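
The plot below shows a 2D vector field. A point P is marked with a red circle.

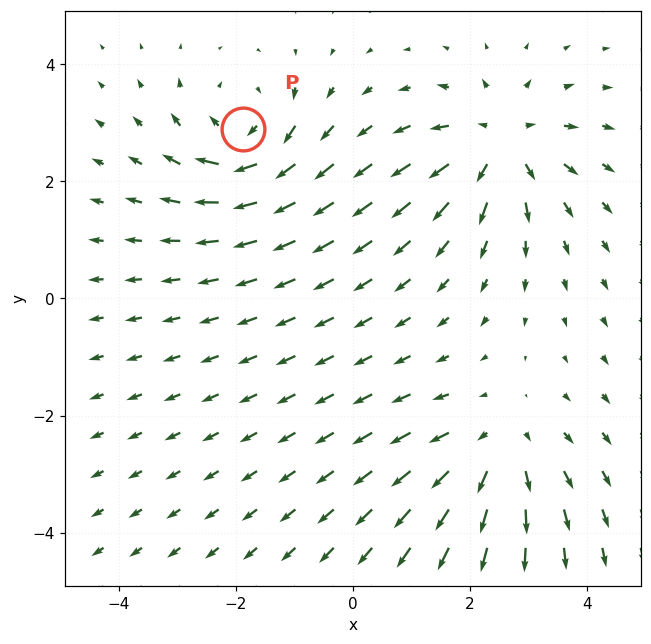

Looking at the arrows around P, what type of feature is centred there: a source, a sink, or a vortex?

At P (-1.9, 2.9) the arrows circulate clockwise. Divergence ≈0, curl about -4 — near-zero divergence with nonzero curl is a vortex.

vortex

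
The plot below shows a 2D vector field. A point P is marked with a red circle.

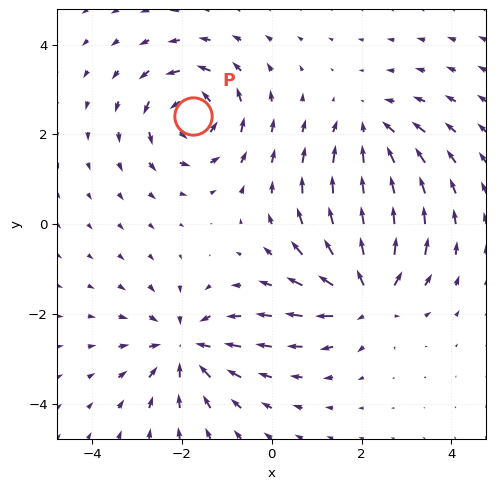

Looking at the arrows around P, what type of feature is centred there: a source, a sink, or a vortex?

vortex

At P (-1.8, 2.4) the arrows circulate counterclockwise. Divergence ≈0, curl about +5 — near-zero divergence with nonzero curl is a vortex.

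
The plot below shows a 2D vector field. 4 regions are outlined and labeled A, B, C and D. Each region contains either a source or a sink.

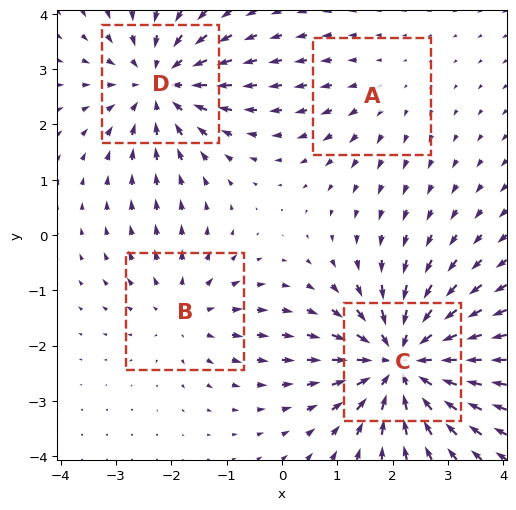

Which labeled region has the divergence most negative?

C

Divergence at each region's feature centre — A: about +2, B: about +3, C: about -6, D: about -5. Region C is most negative.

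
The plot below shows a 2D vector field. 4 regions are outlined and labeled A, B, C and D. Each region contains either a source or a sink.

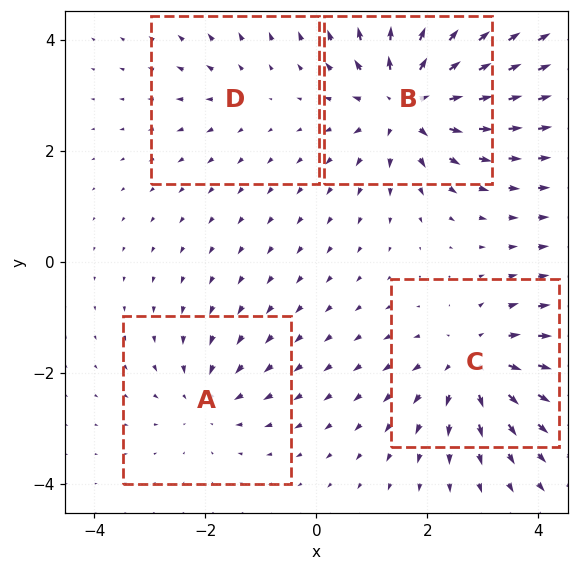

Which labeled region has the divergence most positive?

B

Divergence at each region's feature centre — A: about -4, B: about +7, C: about +5, D: about +2. Region B is most positive.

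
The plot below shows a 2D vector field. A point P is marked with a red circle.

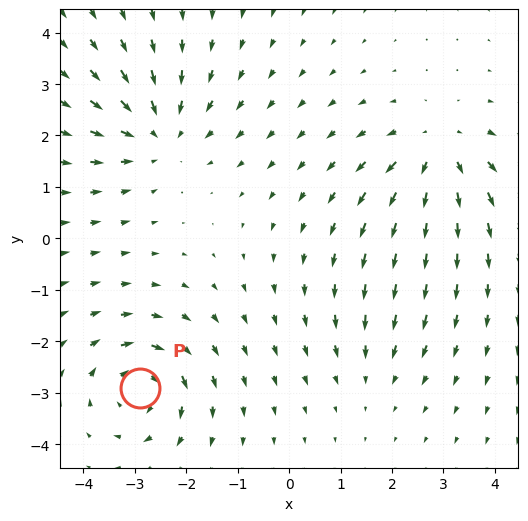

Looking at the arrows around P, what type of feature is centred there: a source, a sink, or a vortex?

vortex

At P (-2.9, -2.9) the arrows circulate clockwise. Divergence ≈0, curl about -6 — near-zero divergence with nonzero curl is a vortex.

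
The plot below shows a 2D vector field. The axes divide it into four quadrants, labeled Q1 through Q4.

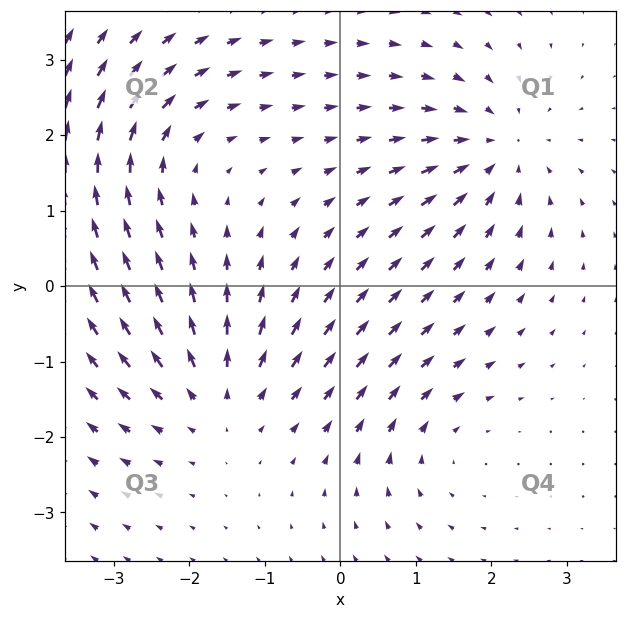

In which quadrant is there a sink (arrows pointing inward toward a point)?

Q1

The sink sits at approximately (2.1, 1.8), which lies in quadrant Q1. The divergence there is about -4, negative as expected for a sink.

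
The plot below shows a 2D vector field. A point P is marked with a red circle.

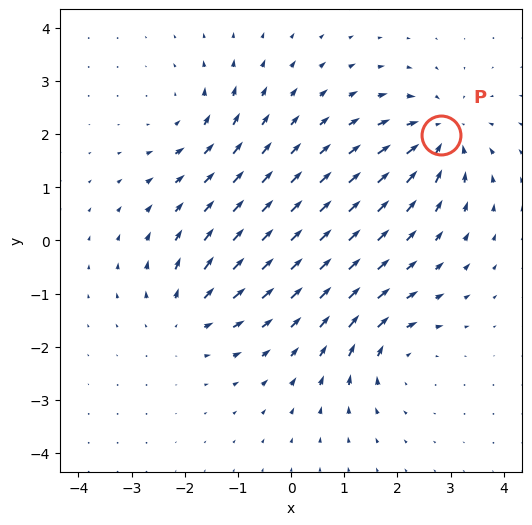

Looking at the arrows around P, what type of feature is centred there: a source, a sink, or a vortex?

sink

At P (2.8, 2.0) the arrows converge inward. Divergence about -6, curl ≈0 — negative divergence with near-zero curl is a sink.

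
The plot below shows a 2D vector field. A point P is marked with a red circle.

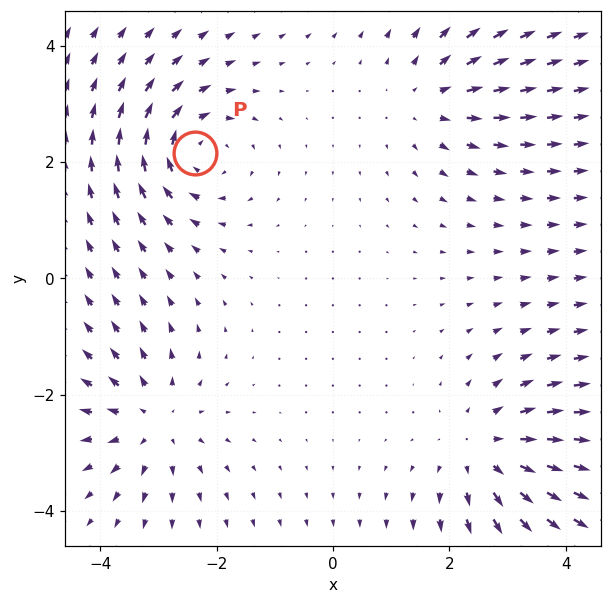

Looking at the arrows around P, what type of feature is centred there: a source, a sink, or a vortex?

At P (-2.4, 2.2) the arrows circulate clockwise. Divergence ≈0, curl about -5 — near-zero divergence with nonzero curl is a vortex.

vortex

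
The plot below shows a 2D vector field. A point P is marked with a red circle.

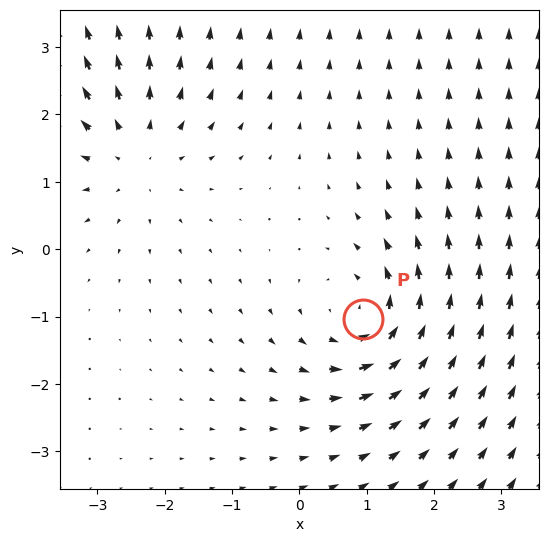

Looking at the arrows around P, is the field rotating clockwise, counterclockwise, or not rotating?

Near P at (0.9, -1.0) the arrows circulate counterclockwise. The curl (z-component) there is about +4; positive curl means counterclockwise rotation.

counterclockwise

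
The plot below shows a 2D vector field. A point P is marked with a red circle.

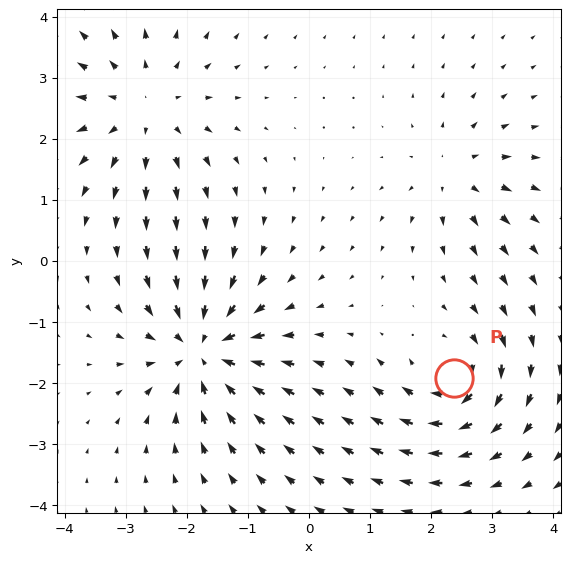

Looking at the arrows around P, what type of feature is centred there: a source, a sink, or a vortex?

vortex

At P (2.4, -1.9) the arrows circulate clockwise. Divergence ≈0, curl about -5 — near-zero divergence with nonzero curl is a vortex.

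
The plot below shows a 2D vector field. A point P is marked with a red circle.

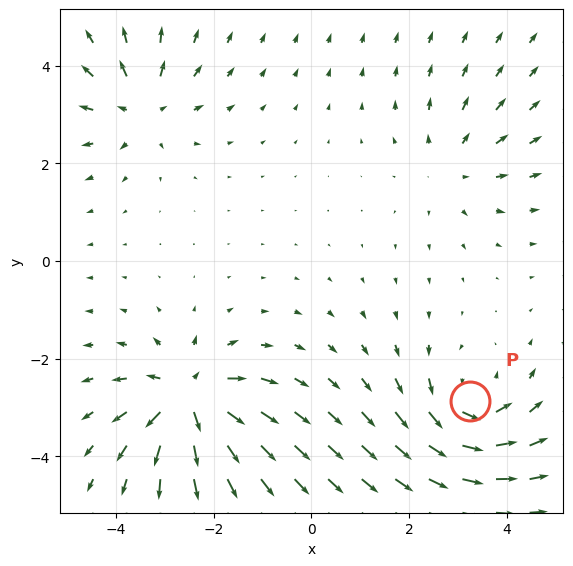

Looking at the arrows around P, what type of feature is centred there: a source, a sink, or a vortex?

vortex

At P (3.2, -2.9) the arrows circulate counterclockwise. Divergence ≈0, curl about +5 — near-zero divergence with nonzero curl is a vortex.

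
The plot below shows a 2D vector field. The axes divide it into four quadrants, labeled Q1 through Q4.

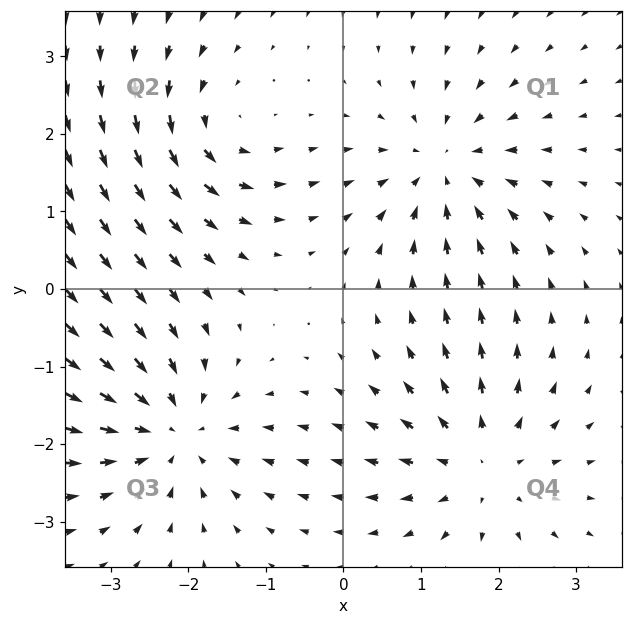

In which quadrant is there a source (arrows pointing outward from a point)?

The source sits at approximately (1.8, -2.3), which lies in quadrant Q4. The divergence there is about +5, positive as expected for a source.

Q4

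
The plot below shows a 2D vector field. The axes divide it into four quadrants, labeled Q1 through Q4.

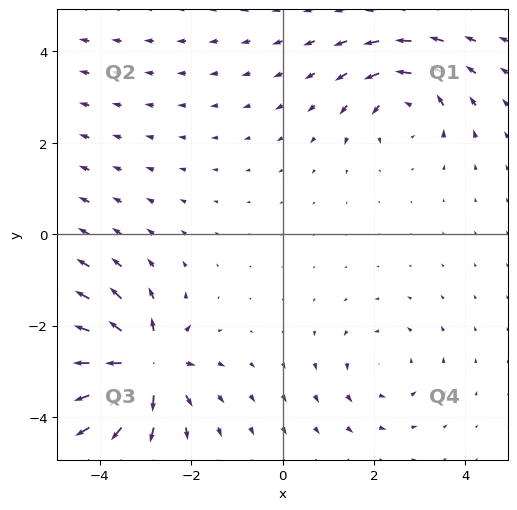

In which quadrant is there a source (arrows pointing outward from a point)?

The source sits at approximately (-3.0, -2.8), which lies in quadrant Q3. The divergence there is about +6, positive as expected for a source.

Q3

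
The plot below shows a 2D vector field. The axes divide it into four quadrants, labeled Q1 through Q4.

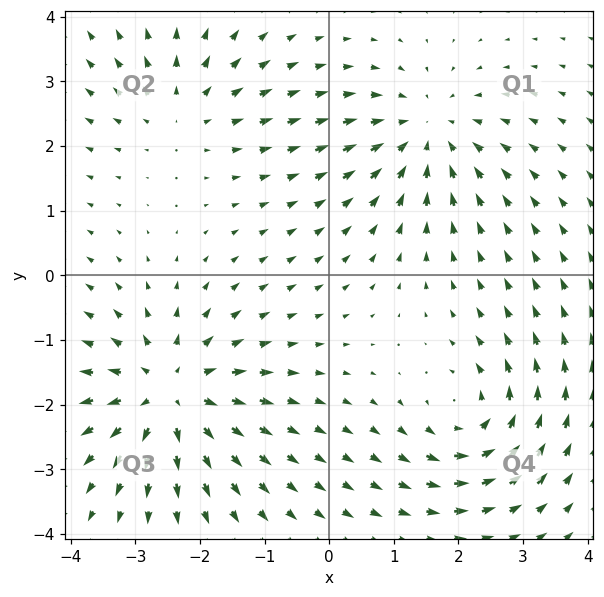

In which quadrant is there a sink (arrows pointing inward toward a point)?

The sink sits at approximately (1.5, 2.2), which lies in quadrant Q1. The divergence there is about -4, negative as expected for a sink.

Q1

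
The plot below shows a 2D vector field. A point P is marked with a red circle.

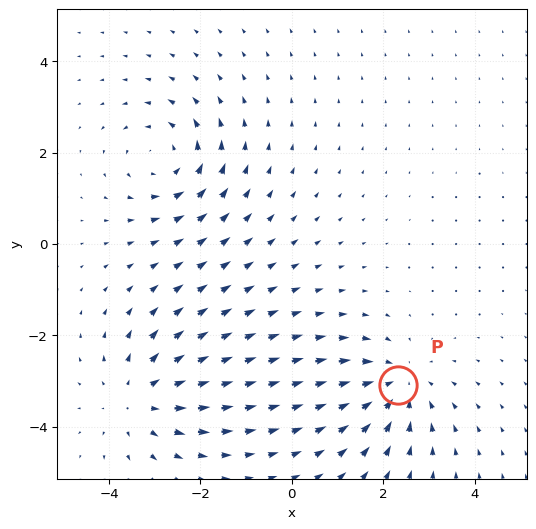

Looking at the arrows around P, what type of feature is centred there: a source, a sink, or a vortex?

sink

At P (2.3, -3.1) the arrows converge inward. Divergence about -4, curl ≈0 — negative divergence with near-zero curl is a sink.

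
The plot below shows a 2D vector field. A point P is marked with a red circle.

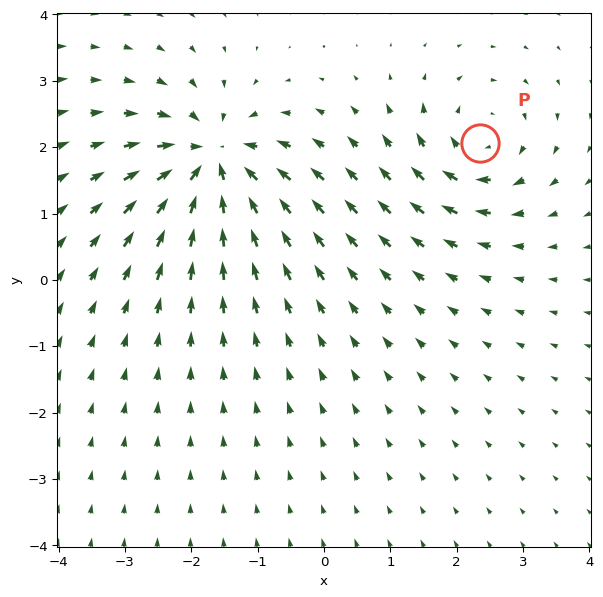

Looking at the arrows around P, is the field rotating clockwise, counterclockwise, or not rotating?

Near P at (2.3, 2.1) the arrows circulate clockwise. The curl (z-component) there is about -4; negative curl means clockwise rotation.

clockwise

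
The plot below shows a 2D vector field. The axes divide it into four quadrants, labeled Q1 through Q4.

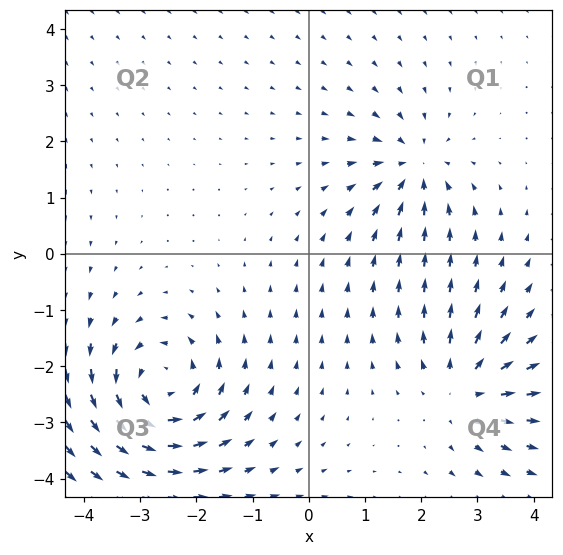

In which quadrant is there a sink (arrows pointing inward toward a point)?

Q1

The sink sits at approximately (1.9, 1.5), which lies in quadrant Q1. The divergence there is about -4, negative as expected for a sink.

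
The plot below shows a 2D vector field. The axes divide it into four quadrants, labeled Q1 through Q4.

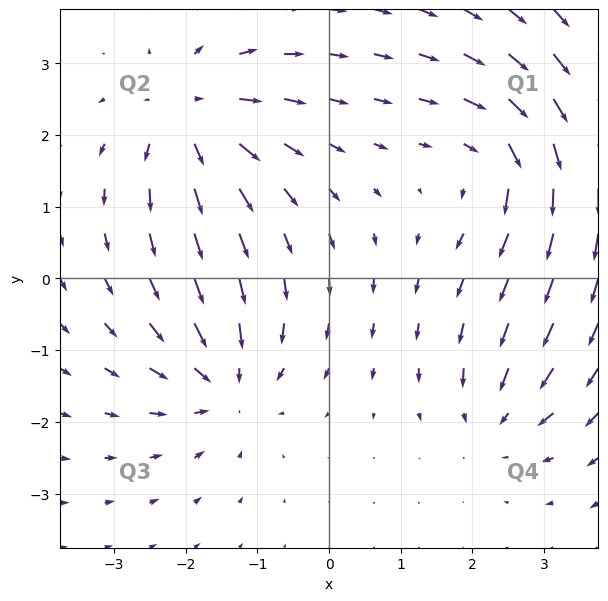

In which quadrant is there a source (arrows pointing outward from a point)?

The source sits at approximately (-1.9, 2.3), which lies in quadrant Q2. The divergence there is about +5, positive as expected for a source.

Q2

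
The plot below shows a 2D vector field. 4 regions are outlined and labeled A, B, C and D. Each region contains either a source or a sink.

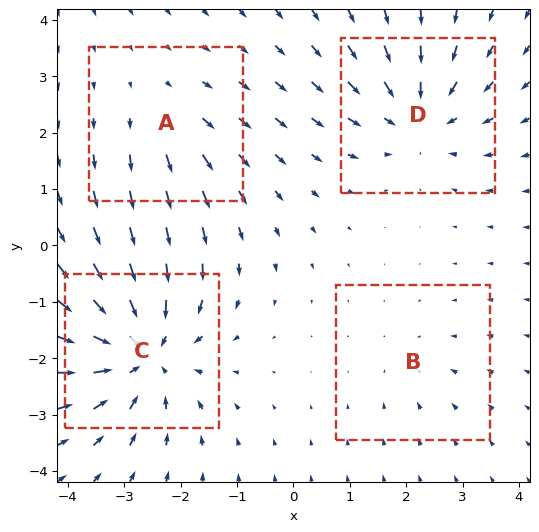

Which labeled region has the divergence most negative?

Divergence at each region's feature centre — A: about +3, B: about -2, C: about -7, D: about -5. Region C is most negative.

C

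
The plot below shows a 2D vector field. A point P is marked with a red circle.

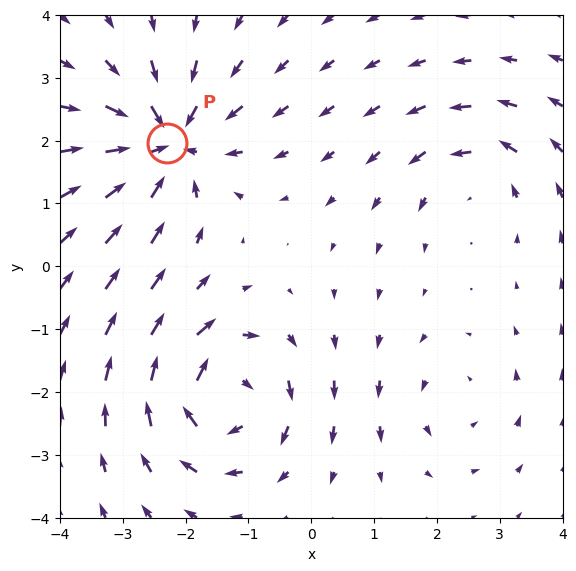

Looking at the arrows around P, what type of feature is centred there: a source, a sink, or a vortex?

At P (-2.3, 2.0) the arrows converge inward. Divergence about -6, curl ≈0 — negative divergence with near-zero curl is a sink.

sink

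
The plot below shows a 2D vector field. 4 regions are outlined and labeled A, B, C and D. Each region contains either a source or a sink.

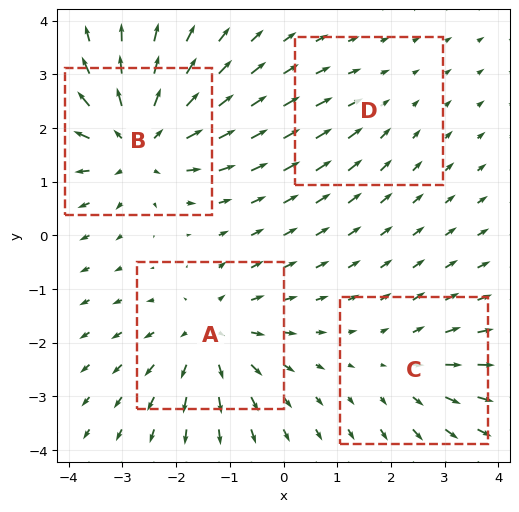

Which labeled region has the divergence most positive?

Divergence at each region's feature centre — A: about +5, B: about +6, C: about +3, D: about -2. Region B is most positive.

B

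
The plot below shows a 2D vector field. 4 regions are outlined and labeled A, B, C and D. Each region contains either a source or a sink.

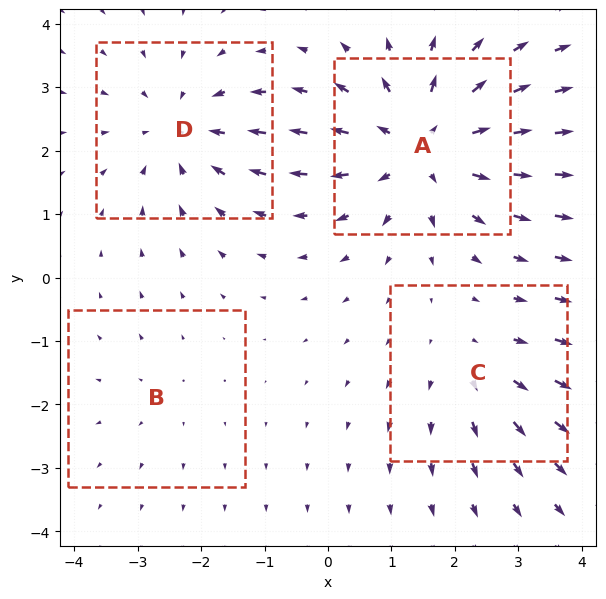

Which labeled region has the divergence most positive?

Divergence at each region's feature centre — A: about +6, B: about +2, C: about +3, D: about -4. Region A is most positive.

A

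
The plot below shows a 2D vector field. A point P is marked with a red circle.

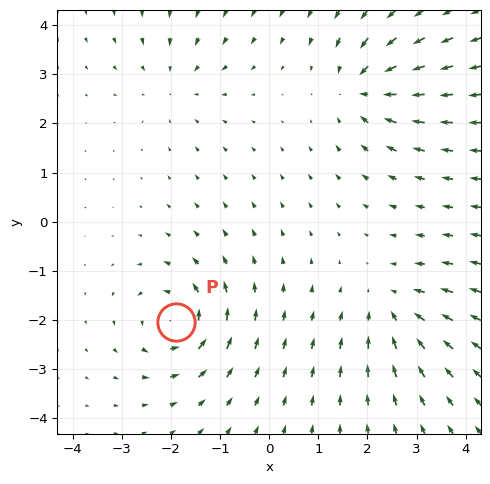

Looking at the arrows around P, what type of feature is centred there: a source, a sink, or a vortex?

vortex

At P (-1.9, -2.0) the arrows circulate counterclockwise. Divergence ≈0, curl about +7 — near-zero divergence with nonzero curl is a vortex.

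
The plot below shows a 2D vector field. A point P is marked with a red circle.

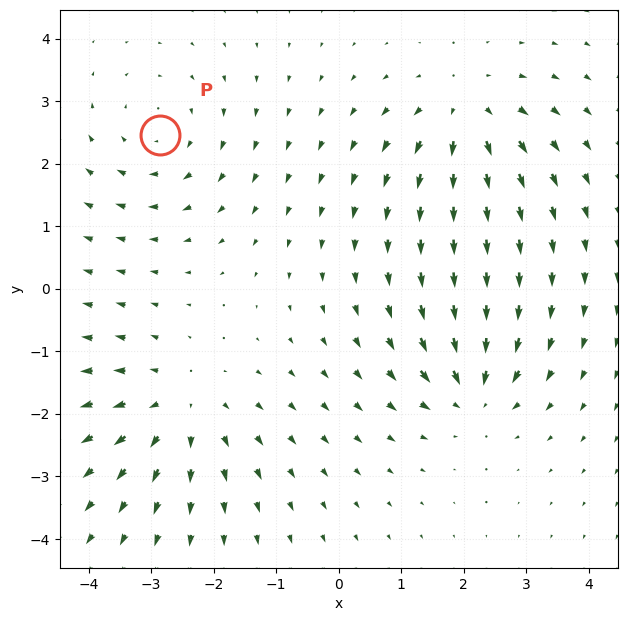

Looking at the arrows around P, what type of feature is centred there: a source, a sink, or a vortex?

At P (-2.9, 2.5) the arrows circulate clockwise. Divergence ≈0, curl about -3 — near-zero divergence with nonzero curl is a vortex.

vortex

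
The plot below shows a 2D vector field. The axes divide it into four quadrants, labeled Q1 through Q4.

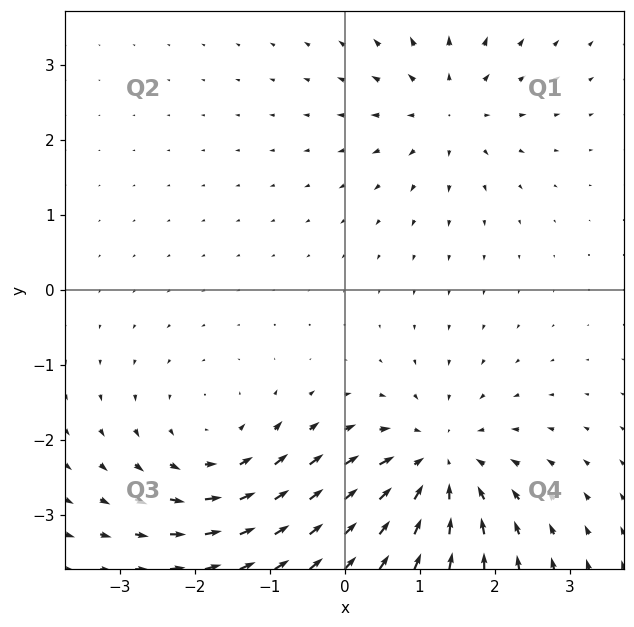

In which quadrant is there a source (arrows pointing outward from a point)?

Q1

The source sits at approximately (1.4, 2.4), which lies in quadrant Q1. The divergence there is about +4, positive as expected for a source.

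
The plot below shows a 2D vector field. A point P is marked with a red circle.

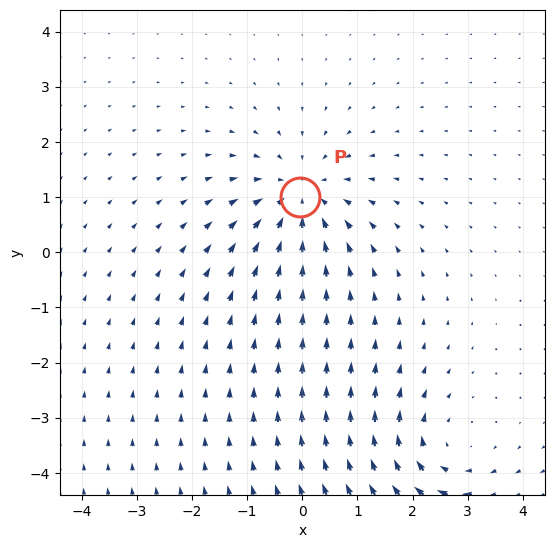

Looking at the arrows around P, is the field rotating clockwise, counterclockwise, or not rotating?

not rotating

Near P at (-0.0, 1.0) the arrows show no circulation. The curl there is ≈0.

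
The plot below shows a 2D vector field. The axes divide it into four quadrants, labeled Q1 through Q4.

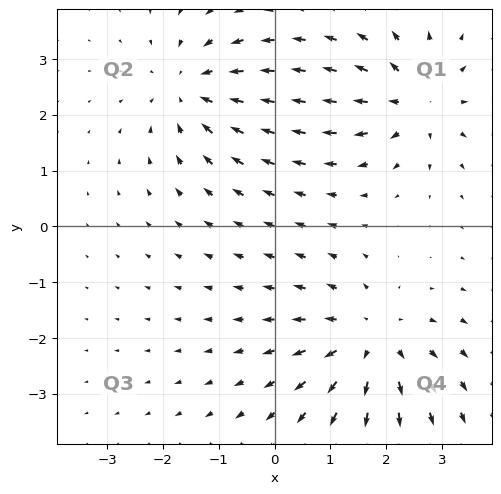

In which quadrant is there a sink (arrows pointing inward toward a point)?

Q2

The sink sits at approximately (-1.5, 2.5), which lies in quadrant Q2. The divergence there is about -4, negative as expected for a sink.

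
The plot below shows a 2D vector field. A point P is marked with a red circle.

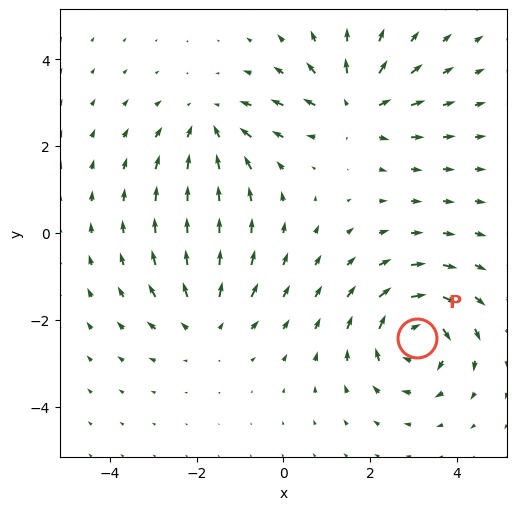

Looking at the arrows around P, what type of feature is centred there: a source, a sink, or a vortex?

vortex

At P (3.1, -2.4) the arrows circulate clockwise. Divergence ≈0, curl about -6 — near-zero divergence with nonzero curl is a vortex.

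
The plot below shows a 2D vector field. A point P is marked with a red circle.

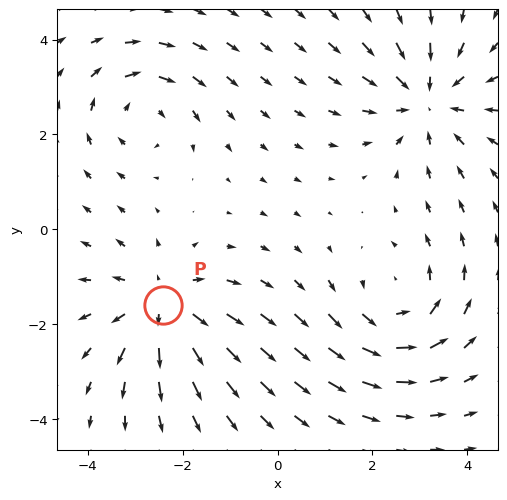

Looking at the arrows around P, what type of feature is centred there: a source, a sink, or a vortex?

source

At P (-2.4, -1.6) the arrows spread outward. Divergence about +4, curl ≈0 — positive divergence with near-zero curl is a source.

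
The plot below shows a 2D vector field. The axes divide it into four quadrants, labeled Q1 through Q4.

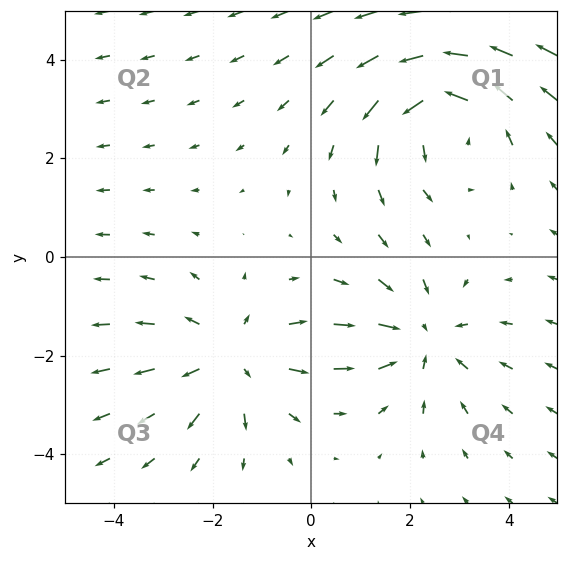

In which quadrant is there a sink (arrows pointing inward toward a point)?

Q4

The sink sits at approximately (2.3, -1.6), which lies in quadrant Q4. The divergence there is about -2, negative as expected for a sink.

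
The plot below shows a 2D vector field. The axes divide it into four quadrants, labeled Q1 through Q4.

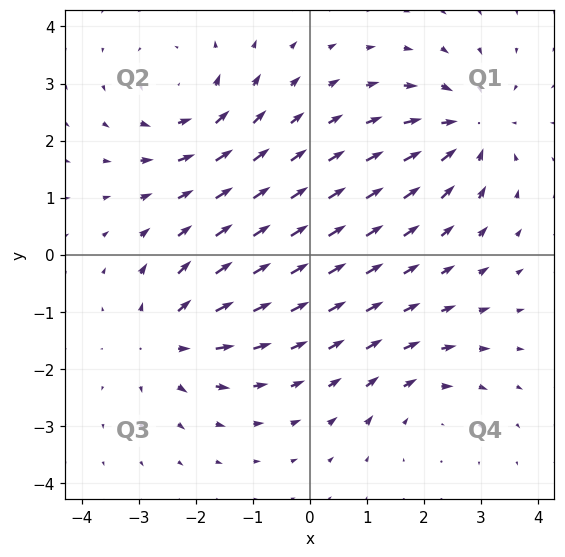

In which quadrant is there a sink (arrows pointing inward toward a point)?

Q1

The sink sits at approximately (2.8, 2.2), which lies in quadrant Q1. The divergence there is about -6, negative as expected for a sink.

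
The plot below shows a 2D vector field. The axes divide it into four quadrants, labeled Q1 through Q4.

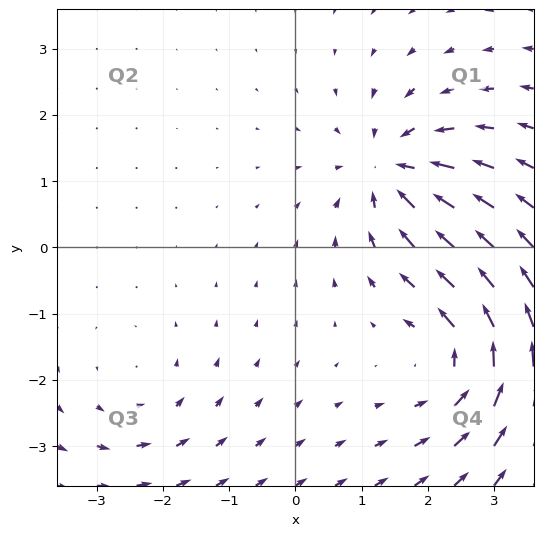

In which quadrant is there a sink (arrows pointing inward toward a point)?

Q1

The sink sits at approximately (1.5, 1.2), which lies in quadrant Q1. The divergence there is about -6, negative as expected for a sink.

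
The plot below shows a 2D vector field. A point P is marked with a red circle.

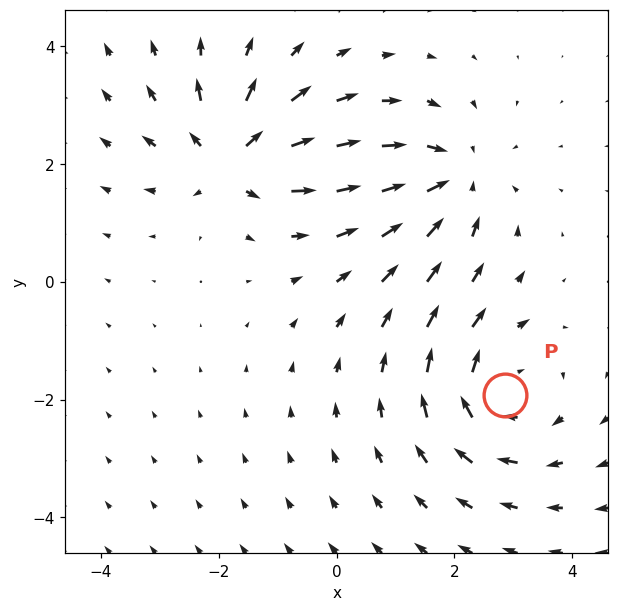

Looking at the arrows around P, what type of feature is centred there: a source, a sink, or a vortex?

vortex

At P (2.9, -1.9) the arrows circulate clockwise. Divergence ≈0, curl about -4 — near-zero divergence with nonzero curl is a vortex.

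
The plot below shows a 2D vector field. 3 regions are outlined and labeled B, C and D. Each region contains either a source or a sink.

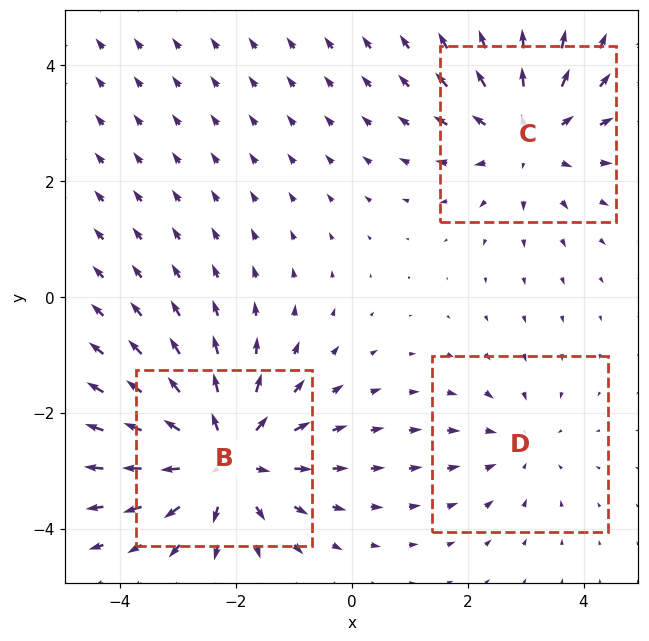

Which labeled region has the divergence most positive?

Divergence at each region's feature centre — B: about +4, C: about +3, D: about -2. Region B is most positive.

B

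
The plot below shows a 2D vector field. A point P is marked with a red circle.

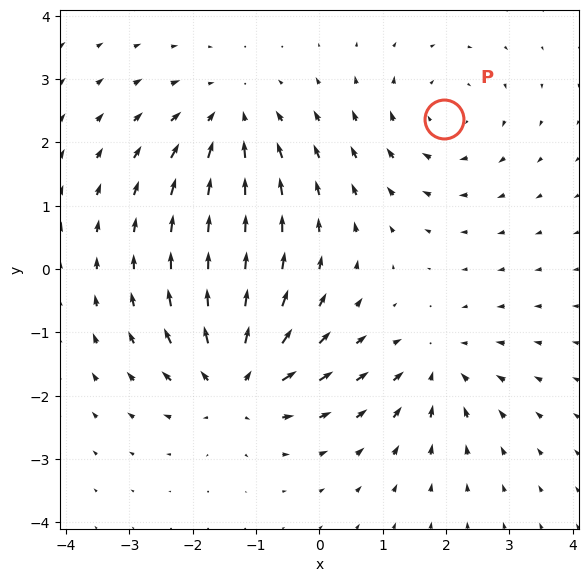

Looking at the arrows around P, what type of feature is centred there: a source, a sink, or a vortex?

At P (2.0, 2.4) the arrows circulate clockwise. Divergence ≈0, curl about -3 — near-zero divergence with nonzero curl is a vortex.

vortex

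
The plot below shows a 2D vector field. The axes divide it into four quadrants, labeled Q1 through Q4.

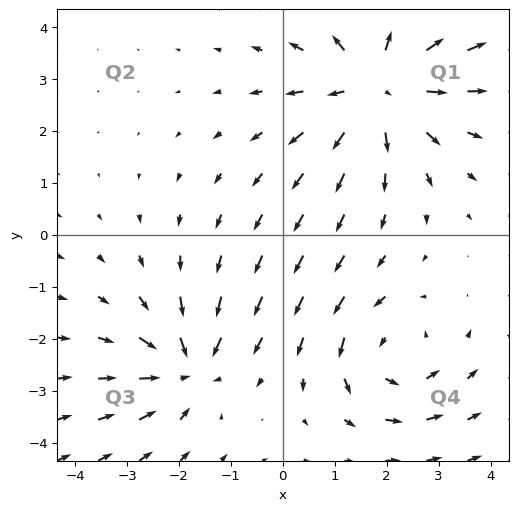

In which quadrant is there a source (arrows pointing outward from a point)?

Q1

The source sits at approximately (1.8, 2.9), which lies in quadrant Q1. The divergence there is about +4, positive as expected for a source.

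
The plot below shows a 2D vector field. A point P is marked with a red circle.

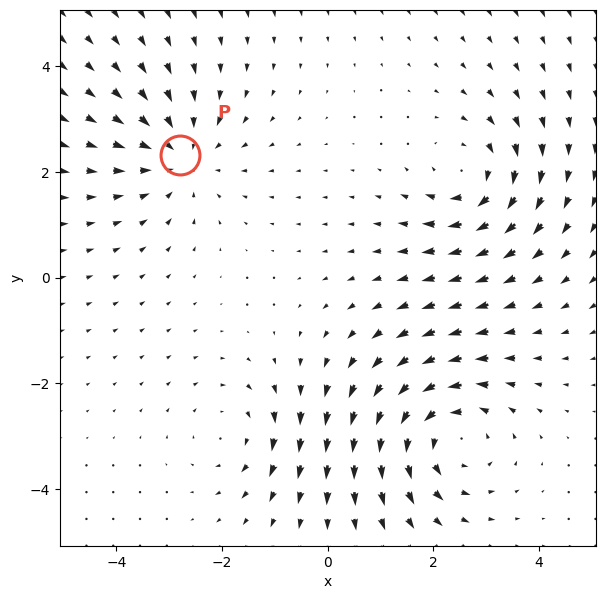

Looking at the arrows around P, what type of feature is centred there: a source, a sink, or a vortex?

At P (-2.8, 2.3) the arrows converge inward. Divergence about -3, curl ≈0 — negative divergence with near-zero curl is a sink.

sink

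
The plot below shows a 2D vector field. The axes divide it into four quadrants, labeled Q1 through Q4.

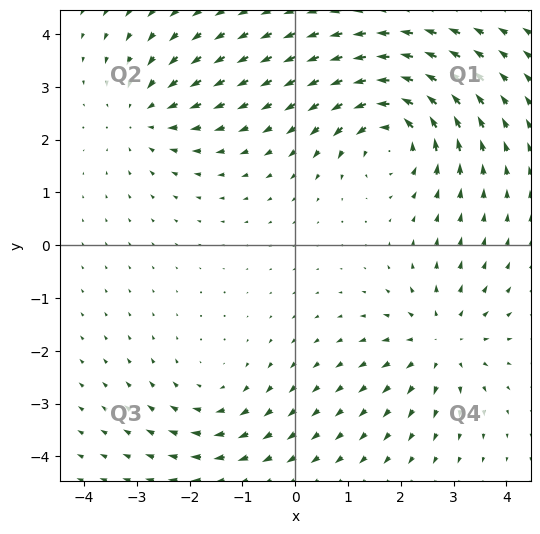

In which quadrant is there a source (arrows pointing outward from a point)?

Q4

The source sits at approximately (2.8, -1.8), which lies in quadrant Q4. The divergence there is about +4, positive as expected for a source.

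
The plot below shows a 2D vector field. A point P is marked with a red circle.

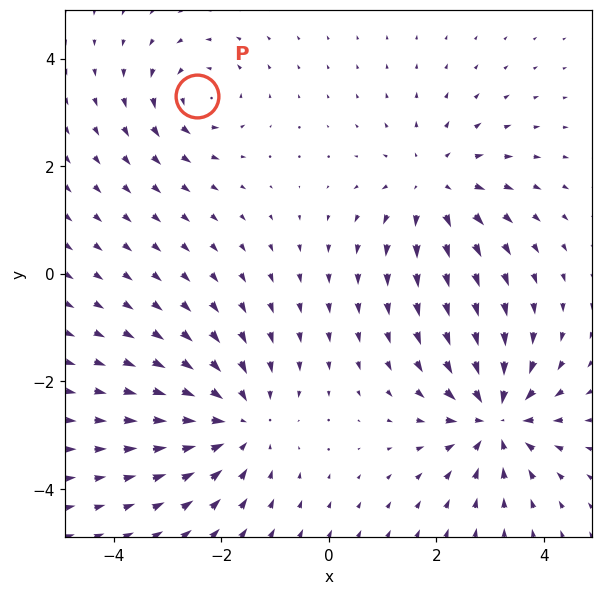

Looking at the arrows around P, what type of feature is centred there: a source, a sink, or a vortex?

At P (-2.4, 3.3) the arrows circulate counterclockwise. Divergence ≈0, curl about +4 — near-zero divergence with nonzero curl is a vortex.

vortex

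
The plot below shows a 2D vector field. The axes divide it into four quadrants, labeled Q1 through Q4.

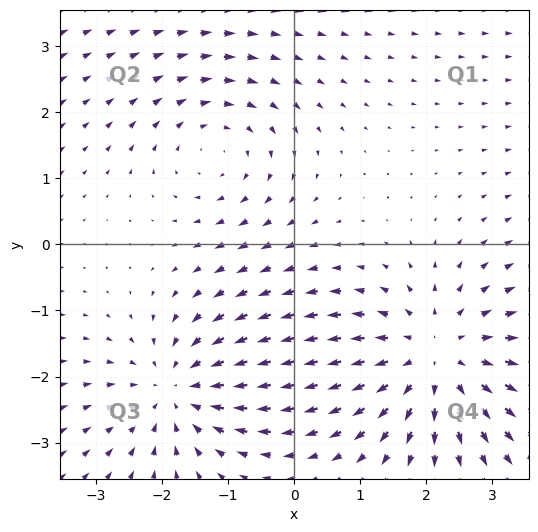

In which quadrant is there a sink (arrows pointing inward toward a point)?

Q3

The sink sits at approximately (-1.8, -2.2), which lies in quadrant Q3. The divergence there is about -4, negative as expected for a sink.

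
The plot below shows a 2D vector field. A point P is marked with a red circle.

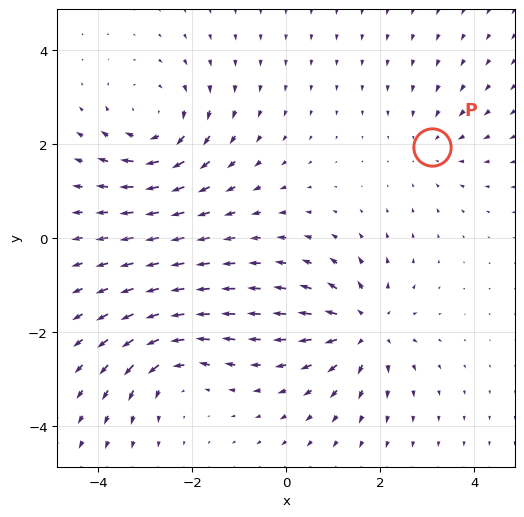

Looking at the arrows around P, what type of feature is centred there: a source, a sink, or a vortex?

sink

At P (3.1, 1.9) the arrows converge inward. Divergence about -2, curl ≈0 — negative divergence with near-zero curl is a sink.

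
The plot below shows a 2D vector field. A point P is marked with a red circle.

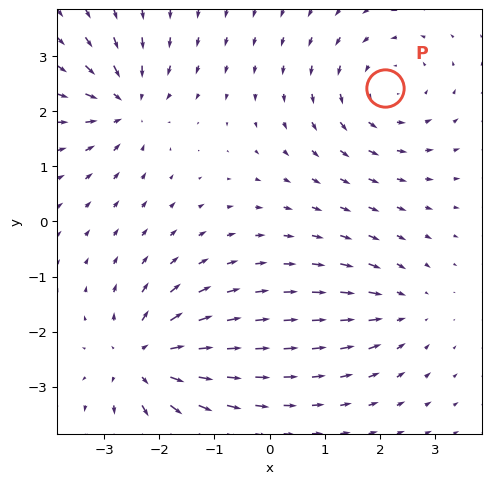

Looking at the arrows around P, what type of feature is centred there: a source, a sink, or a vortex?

At P (2.1, 2.4) the arrows circulate counterclockwise. Divergence ≈0, curl about +4 — near-zero divergence with nonzero curl is a vortex.

vortex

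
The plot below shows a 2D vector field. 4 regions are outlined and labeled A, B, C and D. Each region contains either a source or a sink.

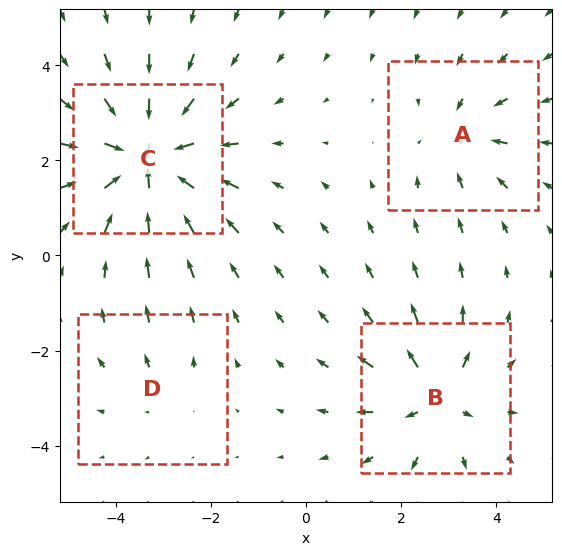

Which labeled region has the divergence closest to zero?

Divergence at each region's feature centre — A: about -4, B: about +5, C: about -8, D: about +2. Region D is closest to zero.

D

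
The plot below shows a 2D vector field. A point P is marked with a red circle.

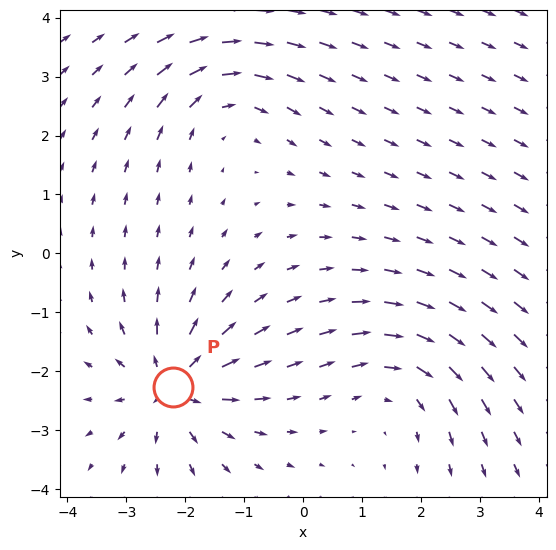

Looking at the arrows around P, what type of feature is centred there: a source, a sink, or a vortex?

At P (-2.2, -2.3) the arrows spread outward. Divergence about +5, curl ≈0 — positive divergence with near-zero curl is a source.

source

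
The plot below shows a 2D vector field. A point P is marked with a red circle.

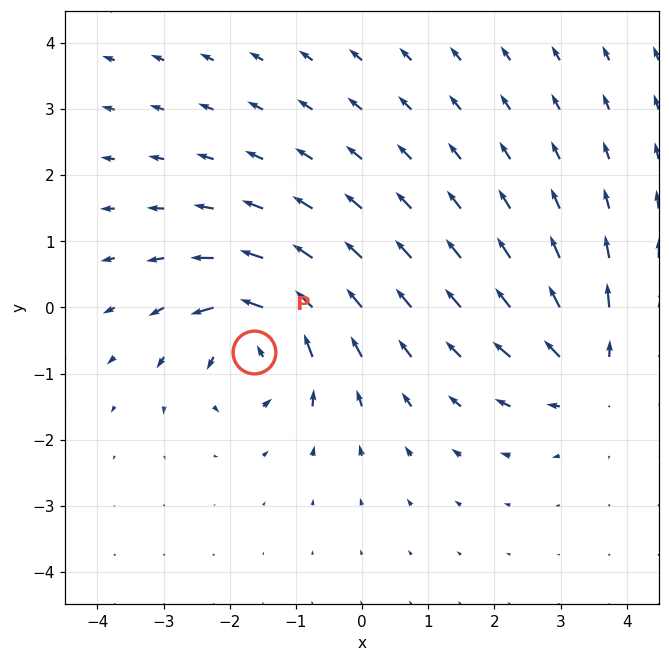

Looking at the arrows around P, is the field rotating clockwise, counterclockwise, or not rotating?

Near P at (-1.6, -0.7) the arrows circulate counterclockwise. The curl (z-component) there is about +4; positive curl means counterclockwise rotation.

counterclockwise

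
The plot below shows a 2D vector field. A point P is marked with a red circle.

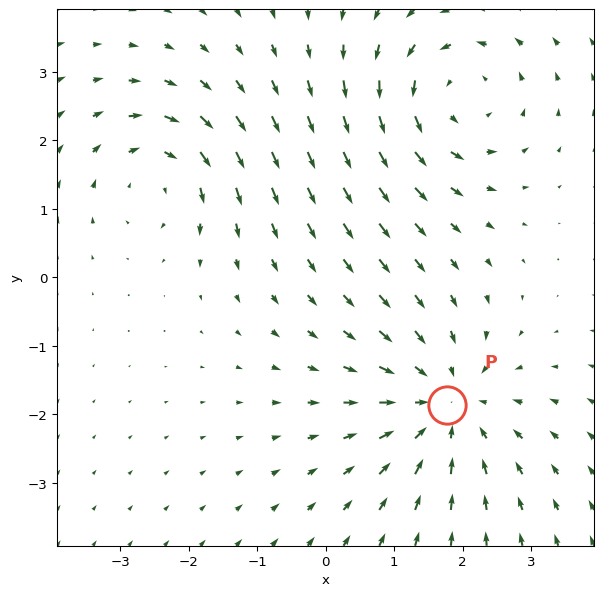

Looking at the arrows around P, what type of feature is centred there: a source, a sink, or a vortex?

sink

At P (1.8, -1.9) the arrows converge inward. Divergence about -4, curl ≈0 — negative divergence with near-zero curl is a sink.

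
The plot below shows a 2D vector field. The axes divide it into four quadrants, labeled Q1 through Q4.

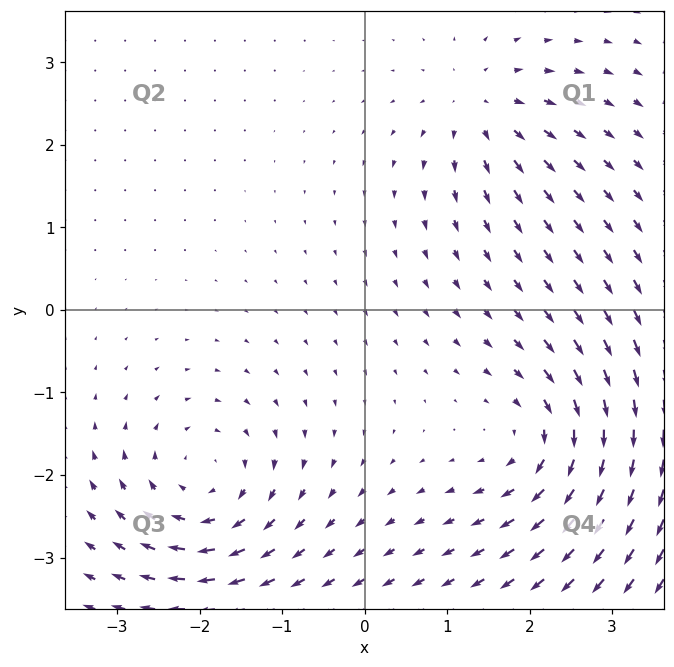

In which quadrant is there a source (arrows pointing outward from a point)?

The source sits at approximately (1.4, 2.4), which lies in quadrant Q1. The divergence there is about +5, positive as expected for a source.

Q1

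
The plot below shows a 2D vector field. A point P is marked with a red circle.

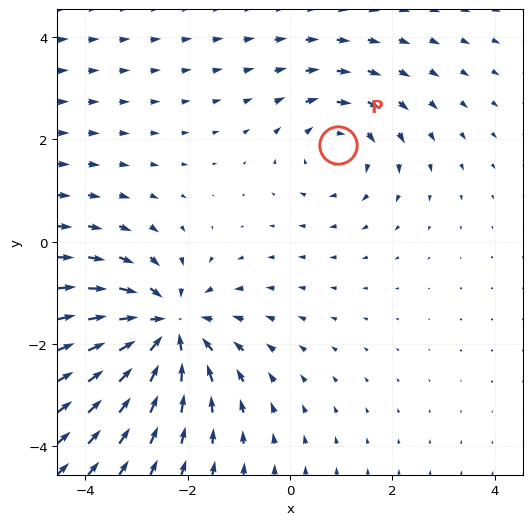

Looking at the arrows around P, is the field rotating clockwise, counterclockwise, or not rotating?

clockwise

Near P at (0.9, 1.9) the arrows circulate clockwise. The curl (z-component) there is about -3; negative curl means clockwise rotation.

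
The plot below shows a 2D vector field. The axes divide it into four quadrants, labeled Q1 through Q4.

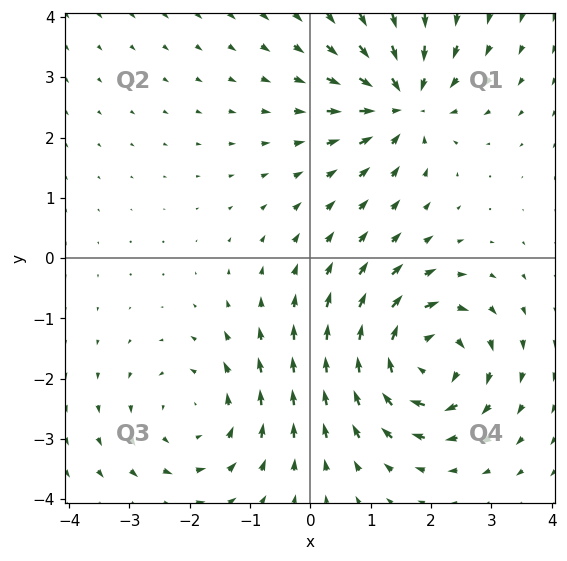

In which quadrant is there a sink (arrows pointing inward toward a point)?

Q1

The sink sits at approximately (1.5, 2.6), which lies in quadrant Q1. The divergence there is about -4, negative as expected for a sink.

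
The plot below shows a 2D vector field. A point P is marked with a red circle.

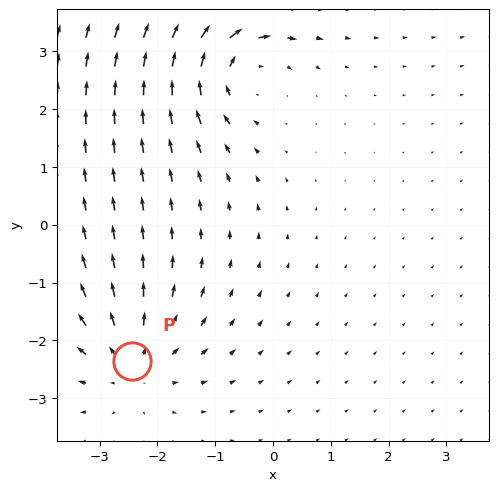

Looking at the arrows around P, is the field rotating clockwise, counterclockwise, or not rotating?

not rotating

Near P at (-2.4, -2.4) the arrows show no circulation. The curl there is ≈0.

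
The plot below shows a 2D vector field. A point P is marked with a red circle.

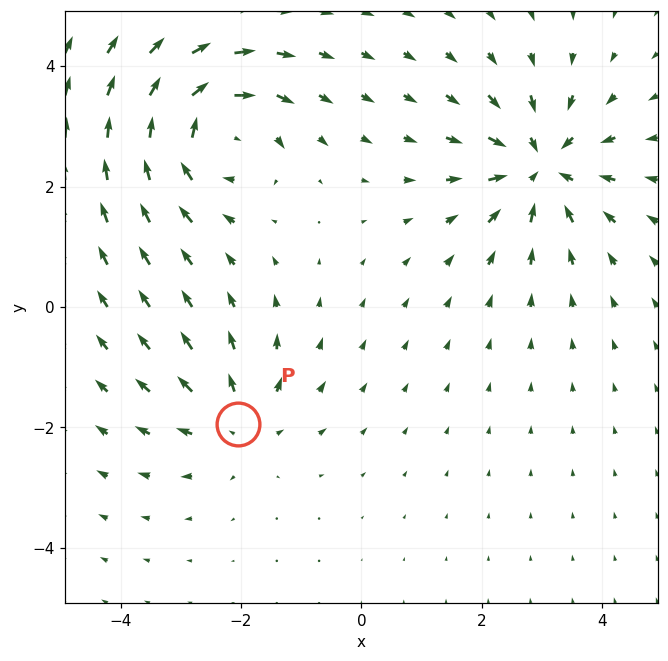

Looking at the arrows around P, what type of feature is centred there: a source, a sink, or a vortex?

source

At P (-2.0, -1.9) the arrows spread outward. Divergence about +3, curl ≈0 — positive divergence with near-zero curl is a source.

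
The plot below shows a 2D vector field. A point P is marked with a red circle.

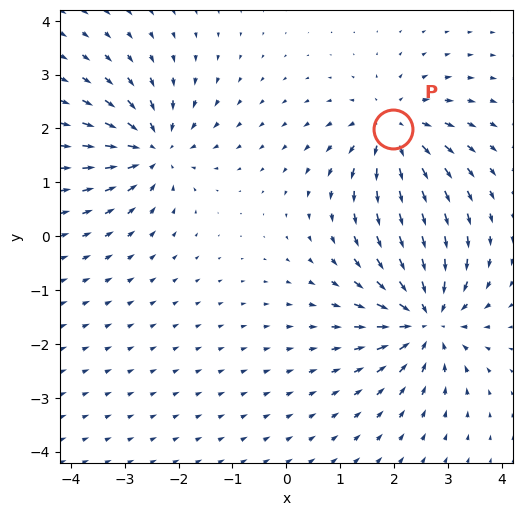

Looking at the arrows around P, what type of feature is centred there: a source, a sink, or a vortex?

At P (2.0, 2.0) the arrows spread outward. Divergence about +4, curl ≈0 — positive divergence with near-zero curl is a source.

source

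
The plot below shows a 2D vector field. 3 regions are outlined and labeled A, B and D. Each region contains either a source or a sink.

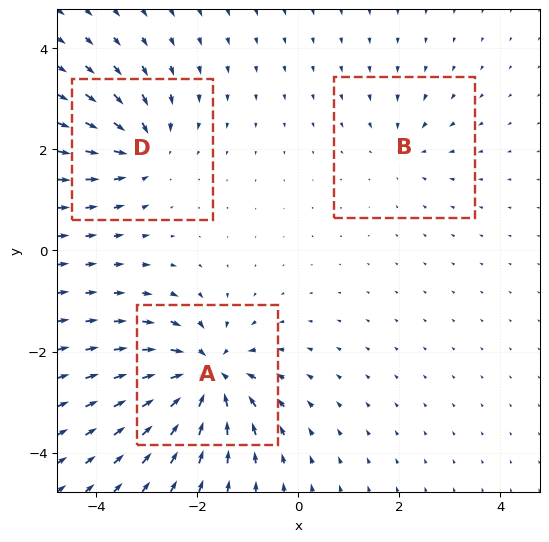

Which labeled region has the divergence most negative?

A

Divergence at each region's feature centre — A: about -7, B: about -3, D: about -4. Region A is most negative.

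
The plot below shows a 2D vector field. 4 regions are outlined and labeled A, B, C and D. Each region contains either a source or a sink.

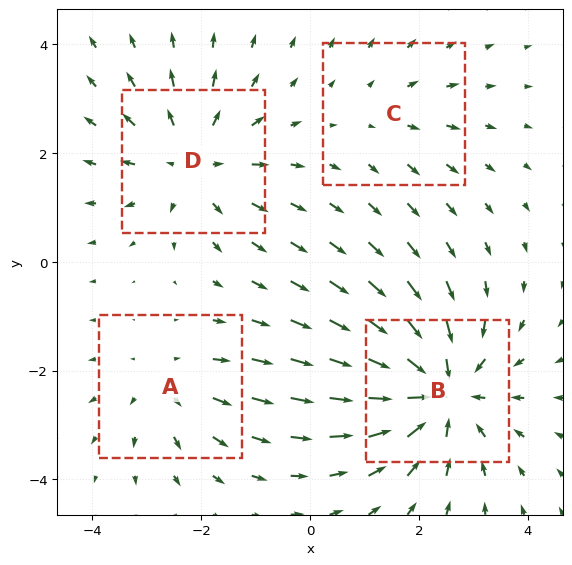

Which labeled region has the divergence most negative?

B

Divergence at each region's feature centre — A: about +3, B: about -6, C: about +2, D: about +4. Region B is most negative.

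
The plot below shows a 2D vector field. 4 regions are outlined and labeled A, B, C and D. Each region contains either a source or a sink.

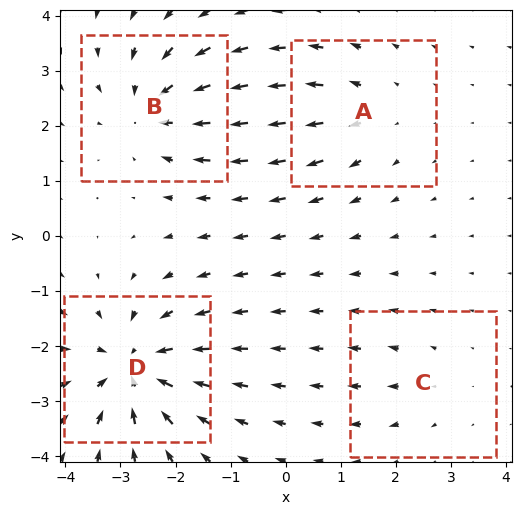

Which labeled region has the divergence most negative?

Divergence at each region's feature centre — A: about +3, B: about -5, C: about +2, D: about -7. Region D is most negative.

D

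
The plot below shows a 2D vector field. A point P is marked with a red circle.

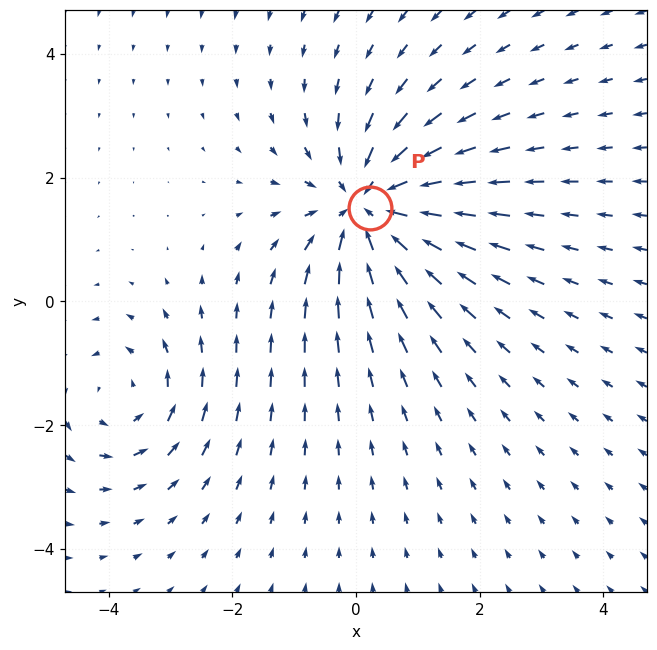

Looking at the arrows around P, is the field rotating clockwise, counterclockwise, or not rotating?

not rotating

Near P at (0.2, 1.5) the arrows show no circulation. The curl there is ≈0.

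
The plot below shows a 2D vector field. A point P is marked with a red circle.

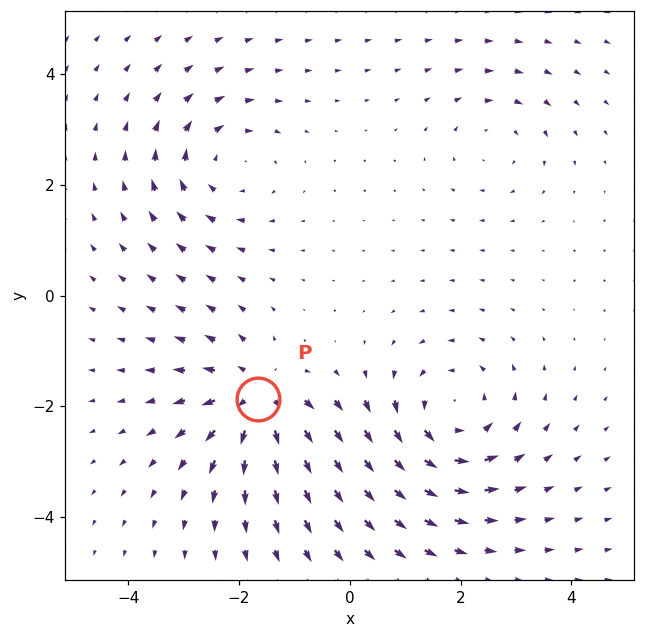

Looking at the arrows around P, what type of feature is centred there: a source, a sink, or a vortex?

source

At P (-1.7, -1.9) the arrows spread outward. Divergence about +5, curl ≈0 — positive divergence with near-zero curl is a source.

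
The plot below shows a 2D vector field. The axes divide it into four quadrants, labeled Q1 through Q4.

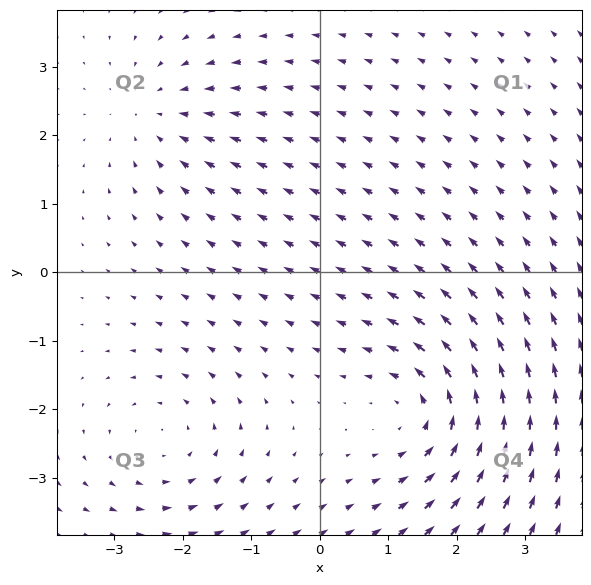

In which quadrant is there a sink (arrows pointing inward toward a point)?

The sink sits at approximately (-2.4, 2.3), which lies in quadrant Q2. The divergence there is about -3, negative as expected for a sink.

Q2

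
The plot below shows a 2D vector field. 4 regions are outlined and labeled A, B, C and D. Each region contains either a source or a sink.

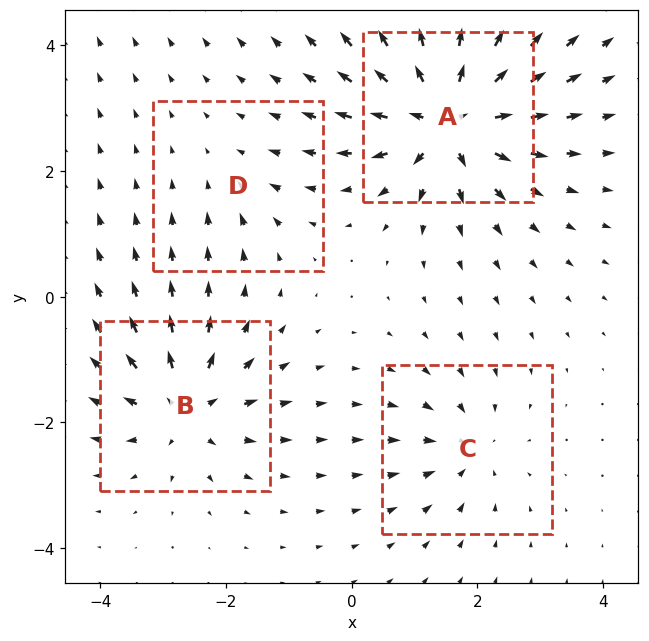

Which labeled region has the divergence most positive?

A

Divergence at each region's feature centre — A: about +9, B: about +6, C: about -4, D: about -2. Region A is most positive.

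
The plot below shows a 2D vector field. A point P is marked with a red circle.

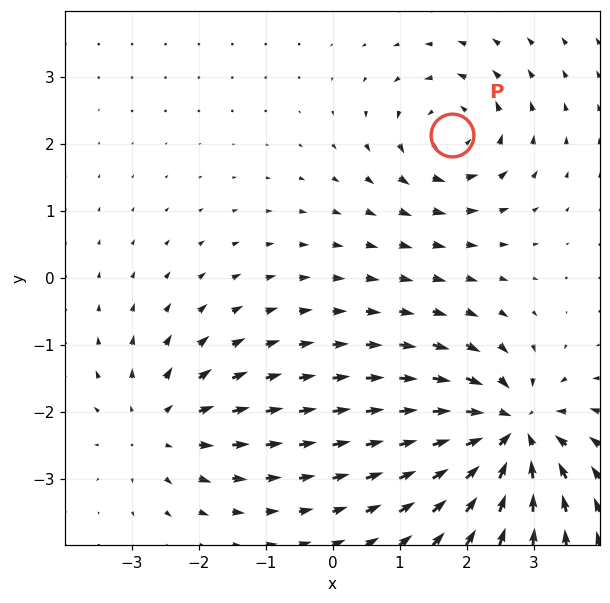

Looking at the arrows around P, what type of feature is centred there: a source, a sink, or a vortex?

vortex

At P (1.8, 2.1) the arrows circulate counterclockwise. Divergence ≈0, curl about +4 — near-zero divergence with nonzero curl is a vortex.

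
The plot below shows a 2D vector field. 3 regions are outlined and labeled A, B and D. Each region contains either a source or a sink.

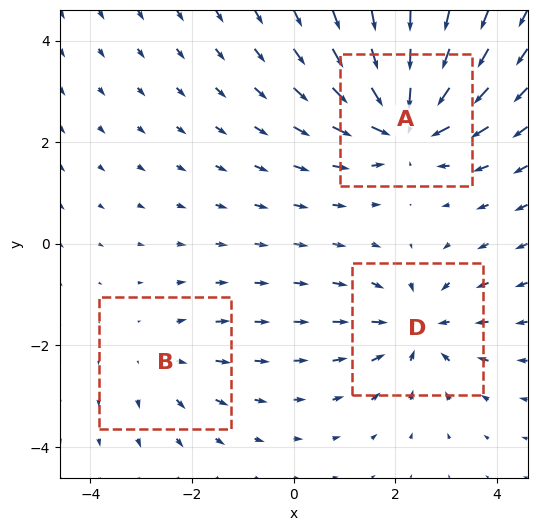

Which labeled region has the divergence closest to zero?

B

Divergence at each region's feature centre — A: about -5, B: about +2, D: about -3. Region B is closest to zero.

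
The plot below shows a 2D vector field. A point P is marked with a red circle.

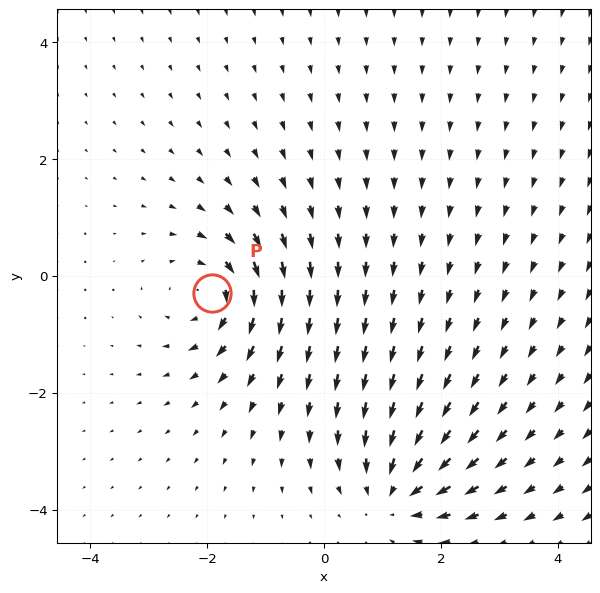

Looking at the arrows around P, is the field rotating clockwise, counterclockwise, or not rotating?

clockwise

Near P at (-1.9, -0.3) the arrows circulate clockwise. The curl (z-component) there is about -6; negative curl means clockwise rotation.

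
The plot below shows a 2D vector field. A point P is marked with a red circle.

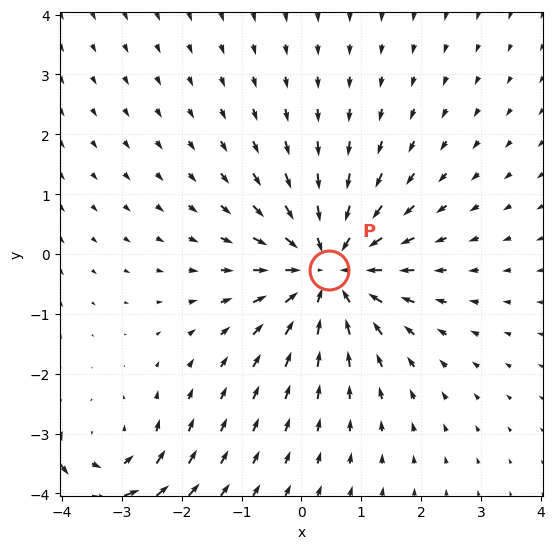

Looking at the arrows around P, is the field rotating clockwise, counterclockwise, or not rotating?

Near P at (0.5, -0.3) the arrows show no circulation. The curl there is ≈0.

not rotating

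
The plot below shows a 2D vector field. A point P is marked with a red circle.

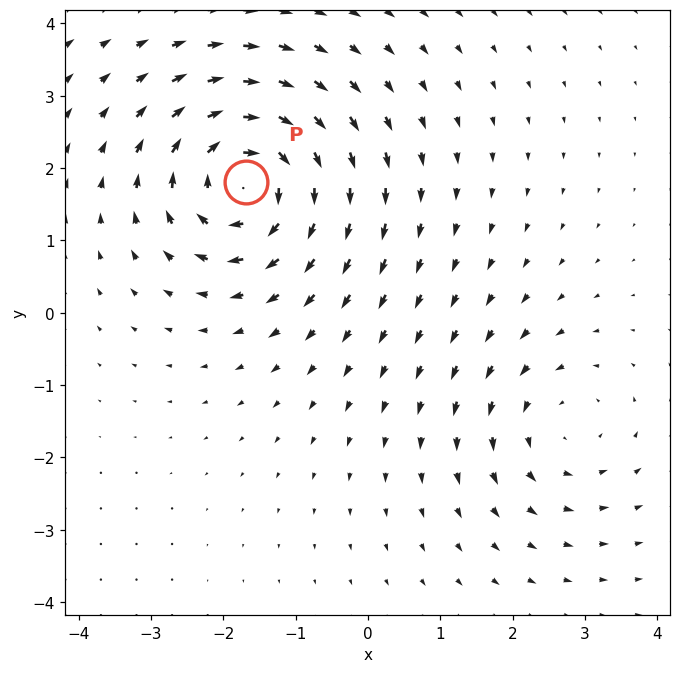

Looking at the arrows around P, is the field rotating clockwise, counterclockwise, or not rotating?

Near P at (-1.7, 1.8) the arrows circulate clockwise. The curl (z-component) there is about -6; negative curl means clockwise rotation.

clockwise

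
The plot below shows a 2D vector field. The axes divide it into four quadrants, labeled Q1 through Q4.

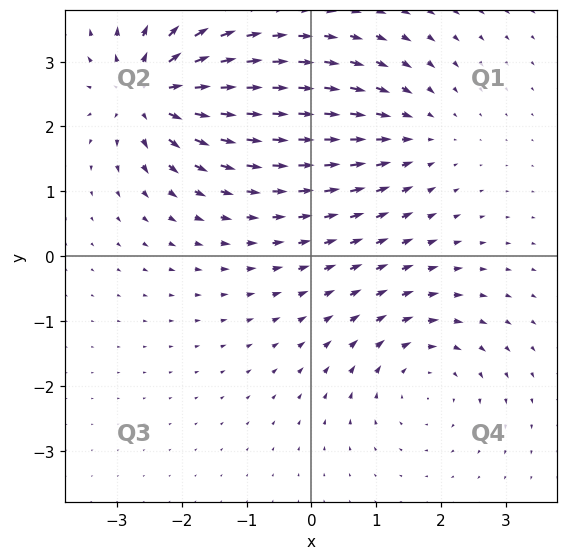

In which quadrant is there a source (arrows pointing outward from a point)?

Q2

The source sits at approximately (-2.5, 2.5), which lies in quadrant Q2. The divergence there is about +6, positive as expected for a source.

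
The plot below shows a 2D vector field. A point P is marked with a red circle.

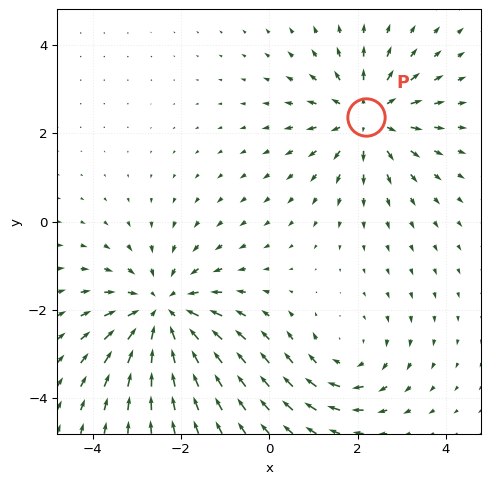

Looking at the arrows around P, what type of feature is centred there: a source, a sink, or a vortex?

At P (2.2, 2.4) the arrows spread outward. Divergence about +4, curl ≈0 — positive divergence with near-zero curl is a source.

source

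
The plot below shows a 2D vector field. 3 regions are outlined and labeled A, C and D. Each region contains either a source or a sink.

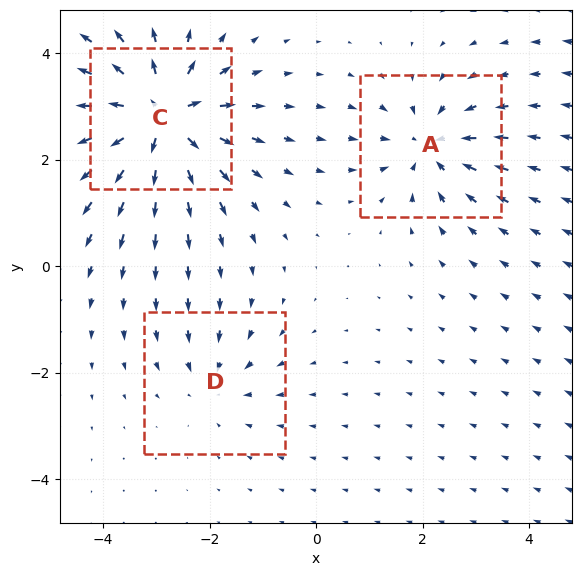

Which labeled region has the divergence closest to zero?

Divergence at each region's feature centre — A: about -4, C: about +6, D: about -2. Region D is closest to zero.

D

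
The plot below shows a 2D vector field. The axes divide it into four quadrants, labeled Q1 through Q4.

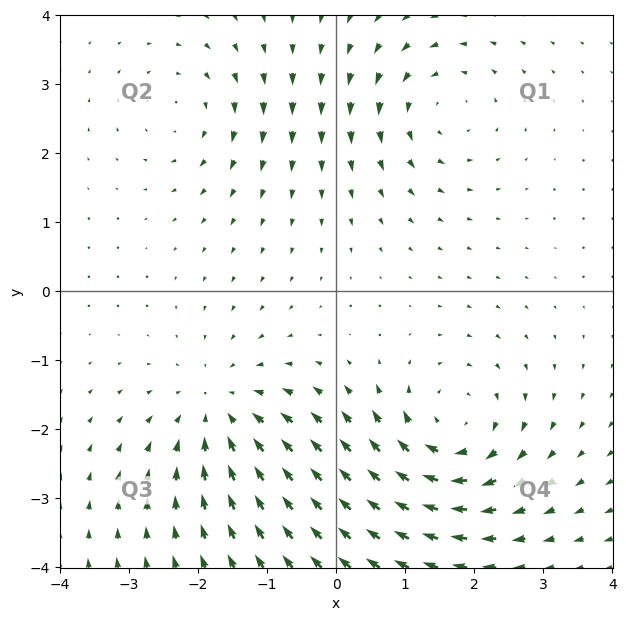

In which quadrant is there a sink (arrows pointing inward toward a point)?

Q3

The sink sits at approximately (-1.7, -1.7), which lies in quadrant Q3. The divergence there is about -4, negative as expected for a sink.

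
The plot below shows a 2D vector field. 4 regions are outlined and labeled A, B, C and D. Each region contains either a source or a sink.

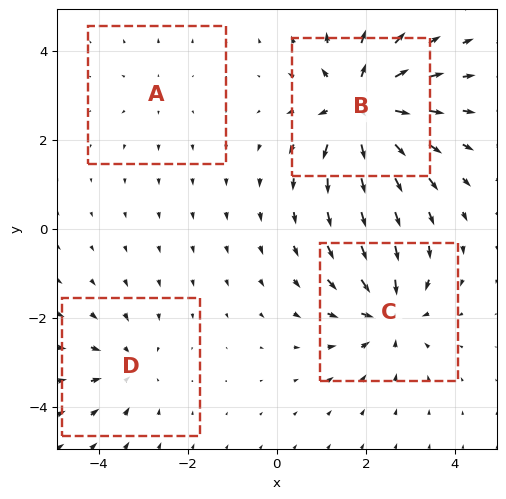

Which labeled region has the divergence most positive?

B

Divergence at each region's feature centre — A: about +2, B: about +7, C: about -5, D: about -4. Region B is most positive.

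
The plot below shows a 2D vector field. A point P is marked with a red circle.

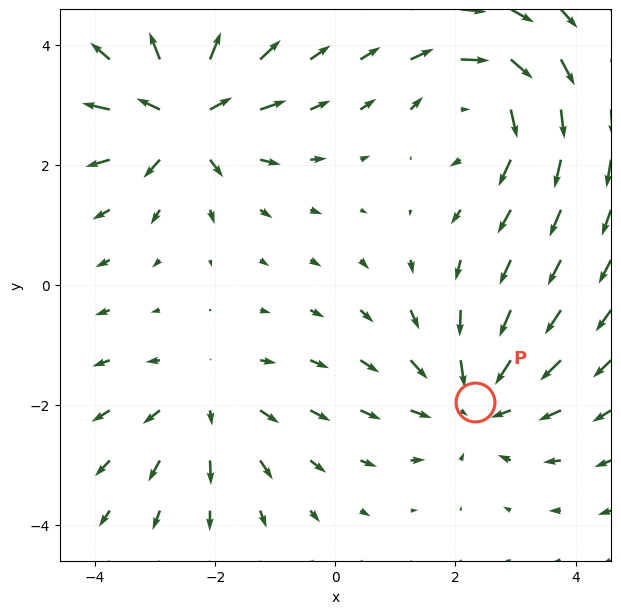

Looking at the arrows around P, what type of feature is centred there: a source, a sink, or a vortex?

At P (2.3, -1.9) the arrows converge inward. Divergence about -4, curl ≈0 — negative divergence with near-zero curl is a sink.

sink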